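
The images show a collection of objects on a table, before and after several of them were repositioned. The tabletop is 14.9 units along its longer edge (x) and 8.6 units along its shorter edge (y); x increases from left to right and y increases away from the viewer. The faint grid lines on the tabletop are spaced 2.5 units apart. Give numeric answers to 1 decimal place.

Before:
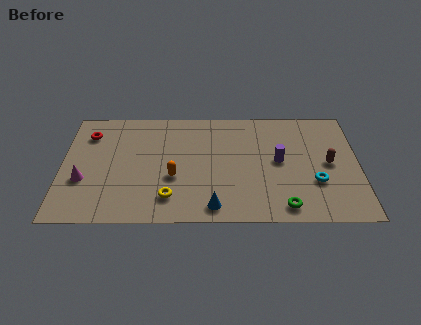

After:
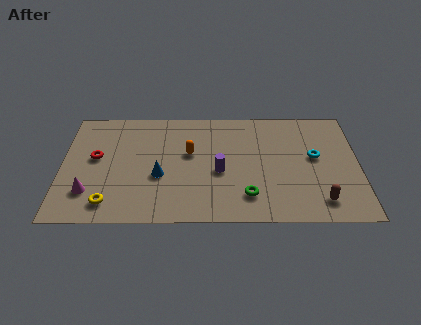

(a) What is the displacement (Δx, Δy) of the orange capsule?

(0.8, 1.8)

The orange capsule was at about (5.6, 3.3) and moved to about (6.4, 5.1).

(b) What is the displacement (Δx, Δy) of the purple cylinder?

(-3.0, -0.8)

The purple cylinder started near (10.9, 4.5) and ended near (7.9, 3.7).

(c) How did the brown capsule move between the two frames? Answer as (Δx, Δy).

(-0.5, -2.8)

From the two frames, the brown capsule sits at roughly (13.4, 4.3) before and (12.9, 1.5) after.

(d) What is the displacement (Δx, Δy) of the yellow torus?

(-3.0, -0.4)

The yellow torus was at about (5.4, 1.8) and moved to about (2.4, 1.4).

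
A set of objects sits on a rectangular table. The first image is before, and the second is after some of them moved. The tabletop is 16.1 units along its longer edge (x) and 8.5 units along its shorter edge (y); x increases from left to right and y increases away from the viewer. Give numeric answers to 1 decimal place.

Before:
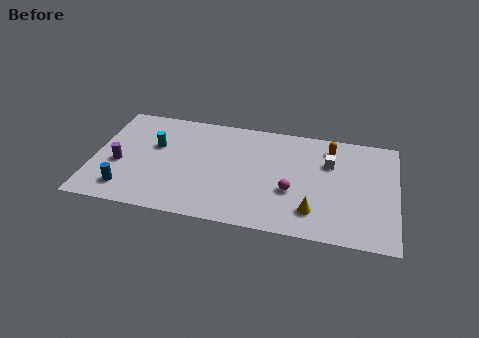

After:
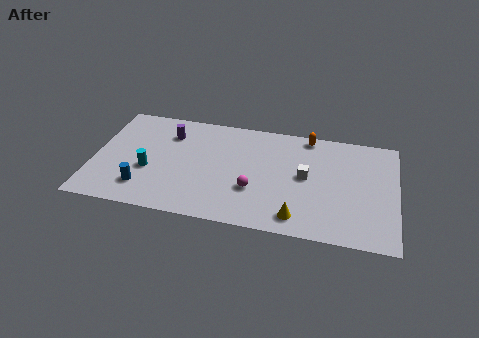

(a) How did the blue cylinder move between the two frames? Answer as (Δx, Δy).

(0.9, 0.3)

From the two frames, the blue cylinder sits at roughly (1.9, 1.6) before and (2.8, 1.9) after.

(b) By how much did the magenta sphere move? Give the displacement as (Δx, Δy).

(-2.0, -0.3)

From the two frames, the magenta sphere sits at roughly (10.6, 3.2) before and (8.6, 2.9) after.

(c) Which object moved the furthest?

the purple cylinder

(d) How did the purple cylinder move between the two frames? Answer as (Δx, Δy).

(2.5, 2.9)

The purple cylinder was at about (1.4, 3.5) and moved to about (3.9, 6.4).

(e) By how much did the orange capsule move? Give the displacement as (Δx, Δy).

(-1.2, 0.7)

The orange capsule started near (12.5, 7.0) and ended near (11.3, 7.7).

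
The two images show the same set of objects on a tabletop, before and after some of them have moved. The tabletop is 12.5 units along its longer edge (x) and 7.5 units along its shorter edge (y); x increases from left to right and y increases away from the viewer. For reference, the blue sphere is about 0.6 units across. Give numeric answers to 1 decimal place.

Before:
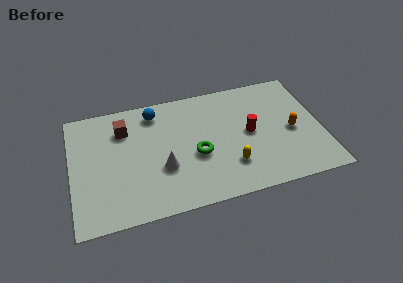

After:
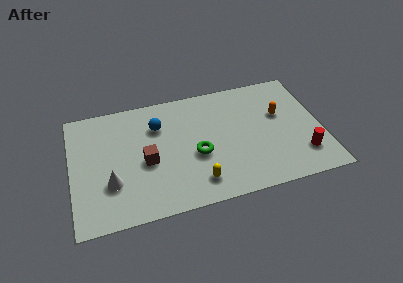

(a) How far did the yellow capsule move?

1.8

The yellow capsule moved from about (7.8, 2.0) to (6.1, 1.4), a distance of √(1.7² + 0.6²) ≈ 1.8.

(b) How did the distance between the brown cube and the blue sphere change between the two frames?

+0.5

Before: roughly 1.7 units apart; after: 2.2. That's 0.5 units further apart.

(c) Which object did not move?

the green torus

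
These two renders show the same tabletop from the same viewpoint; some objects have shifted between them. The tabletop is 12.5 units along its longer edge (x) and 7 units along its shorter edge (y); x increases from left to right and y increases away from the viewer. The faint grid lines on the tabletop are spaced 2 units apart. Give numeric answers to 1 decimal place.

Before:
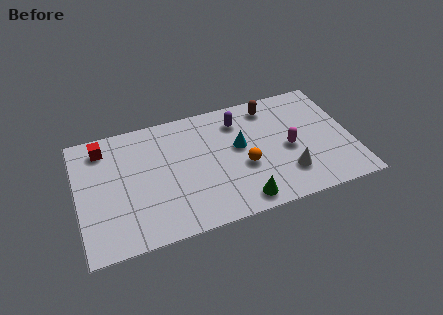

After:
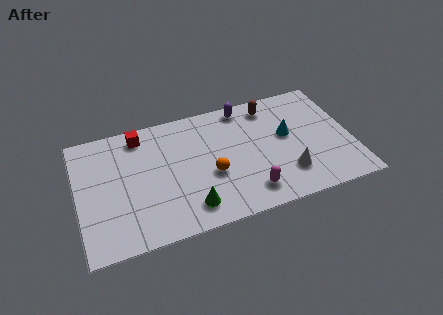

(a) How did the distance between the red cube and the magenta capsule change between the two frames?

-2.1

The distance was about 8.7 in the first image and 6.6 in the second, so they moved 2.1 units closer together.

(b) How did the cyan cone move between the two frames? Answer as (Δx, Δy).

(2.2, 0.0)

The cyan cone was at about (7.4, 4.0) and moved to about (9.6, 4.0).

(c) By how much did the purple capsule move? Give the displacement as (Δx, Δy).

(0.3, 0.7)

The purple capsule started near (7.5, 5.5) and ended near (7.8, 6.2).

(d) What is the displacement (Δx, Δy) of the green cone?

(-2.3, 0.4)

From the two frames, the green cone sits at roughly (7.2, 0.9) before and (4.9, 1.3) after.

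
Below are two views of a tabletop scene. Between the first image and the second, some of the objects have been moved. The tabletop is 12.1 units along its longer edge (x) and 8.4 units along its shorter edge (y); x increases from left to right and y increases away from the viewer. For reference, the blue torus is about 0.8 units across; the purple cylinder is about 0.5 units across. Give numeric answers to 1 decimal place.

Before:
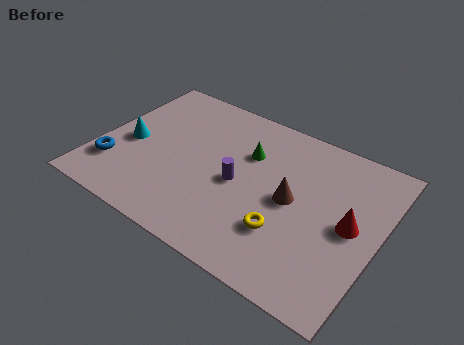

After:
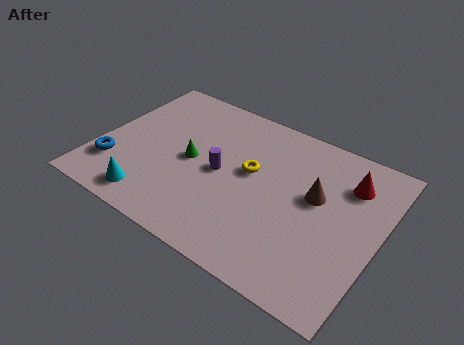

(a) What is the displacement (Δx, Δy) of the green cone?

(-2.2, -1.6)

From the two frames, the green cone sits at roughly (6.2, 5.7) before and (4.0, 4.1) after.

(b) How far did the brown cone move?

1.1

From (8.4, 4.2) to (9.3, 4.9), the brown cone covered √(0.9² + 0.7²) ≈ 1.1 units.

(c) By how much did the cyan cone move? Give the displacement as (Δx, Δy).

(1.5, -2.6)

The cyan cone was at about (1.3, 3.8) and moved to about (2.8, 1.2).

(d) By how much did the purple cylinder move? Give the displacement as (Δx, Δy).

(-0.8, 0.2)

From the two frames, the purple cylinder sits at roughly (6.1, 3.9) before and (5.3, 4.1) after.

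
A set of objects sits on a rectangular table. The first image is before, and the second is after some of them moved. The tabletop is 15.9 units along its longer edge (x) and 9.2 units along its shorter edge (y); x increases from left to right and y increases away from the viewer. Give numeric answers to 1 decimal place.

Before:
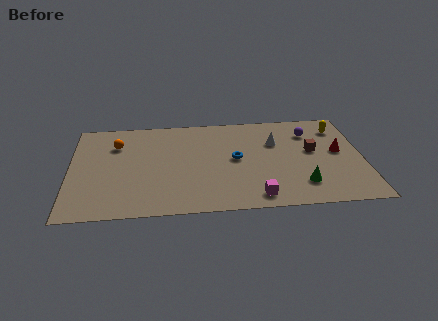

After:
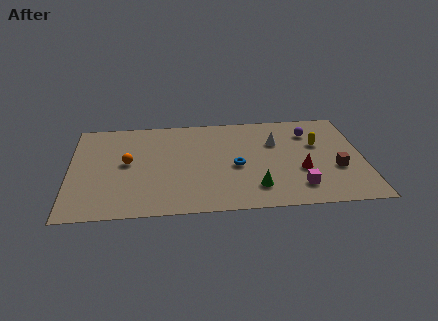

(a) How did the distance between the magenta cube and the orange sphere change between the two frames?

+0.4

Before: roughly 9.3 units apart; after: 9.7. That's 0.4 units further apart.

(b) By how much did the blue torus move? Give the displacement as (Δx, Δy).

(0.0, -0.7)

From the two frames, the blue torus sits at roughly (9.0, 4.8) before and (9.0, 4.1) after.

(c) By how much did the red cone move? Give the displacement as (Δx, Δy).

(-2.1, -1.6)

The red cone was at about (14.6, 5.0) and moved to about (12.5, 3.4).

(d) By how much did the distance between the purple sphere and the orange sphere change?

-0.4

The distance was about 10.6 in the first image and 10.2 in the second, so they moved 0.4 units closer together.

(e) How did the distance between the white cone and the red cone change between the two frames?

-0.5

Before: roughly 3.6 units apart; after: 3.1. That's 0.5 units closer together.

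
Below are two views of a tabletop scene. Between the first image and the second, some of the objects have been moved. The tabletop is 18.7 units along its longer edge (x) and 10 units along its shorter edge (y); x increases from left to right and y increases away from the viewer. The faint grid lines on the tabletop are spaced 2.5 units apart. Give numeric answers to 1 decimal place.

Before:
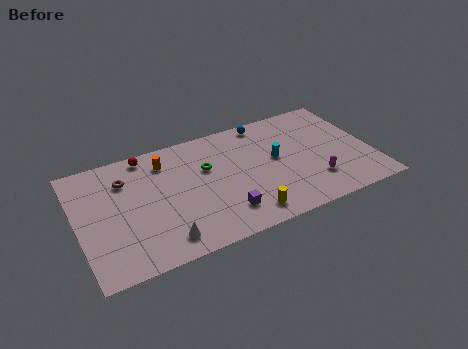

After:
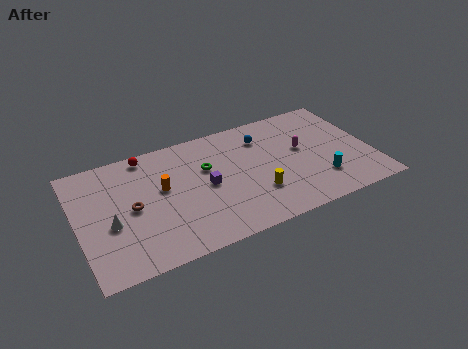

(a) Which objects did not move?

the red sphere and the green torus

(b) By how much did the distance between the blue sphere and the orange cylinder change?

+0.3

Before: roughly 6.7 units apart; after: 7.0. That's 0.3 units further apart.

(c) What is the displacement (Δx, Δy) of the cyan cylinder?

(2.5, -2.9)

The cyan cylinder started near (12.7, 5.5) and ended near (15.2, 2.6).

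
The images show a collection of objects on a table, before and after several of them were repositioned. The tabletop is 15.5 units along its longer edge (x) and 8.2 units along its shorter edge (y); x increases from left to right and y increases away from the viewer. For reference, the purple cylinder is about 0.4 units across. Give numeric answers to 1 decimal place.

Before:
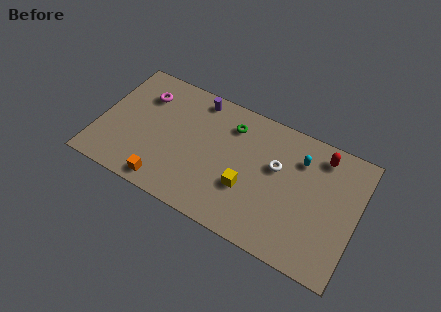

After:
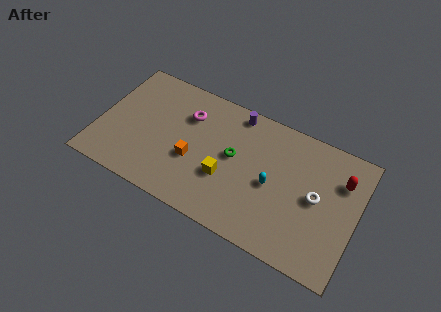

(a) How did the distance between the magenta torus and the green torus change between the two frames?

-2.0

They were about 5.3 units apart before and 3.3 after — 2.0 units closer together.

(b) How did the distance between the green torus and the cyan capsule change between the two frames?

-1.7

They were about 4.2 units apart before and 2.5 after — 1.7 units closer together.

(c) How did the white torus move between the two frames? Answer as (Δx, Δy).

(2.5, -0.8)

From the two frames, the white torus sits at roughly (10.6, 5.0) before and (13.1, 4.2) after.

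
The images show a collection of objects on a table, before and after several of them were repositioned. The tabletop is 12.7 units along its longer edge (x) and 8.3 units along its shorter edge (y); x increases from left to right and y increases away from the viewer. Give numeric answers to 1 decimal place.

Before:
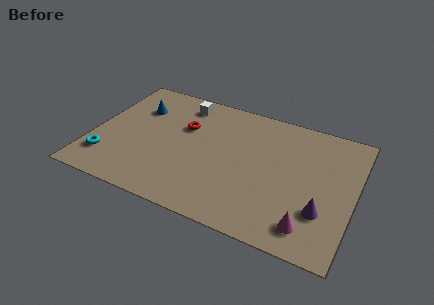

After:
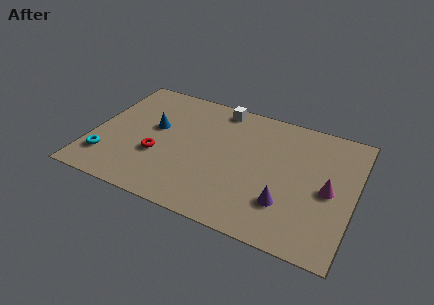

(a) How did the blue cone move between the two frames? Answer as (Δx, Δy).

(1.0, -1.1)

From the two frames, the blue cone sits at roughly (1.9, 5.9) before and (2.9, 4.8) after.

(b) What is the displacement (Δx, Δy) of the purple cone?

(-1.7, -0.2)

The purple cone was at about (11.3, 2.5) and moved to about (9.6, 2.3).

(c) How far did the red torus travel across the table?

2.6

The red torus was near (4.3, 5.4) before and (3.3, 3.0) after, so it travelled √(1.0² + 2.4²) ≈ 2.6 units.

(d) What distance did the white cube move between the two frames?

1.8

The white cube was near (4.0, 7.0) before and (5.8, 7.4) after, so it travelled √(1.8² + 0.4²) ≈ 1.8 units.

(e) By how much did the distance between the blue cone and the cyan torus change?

-0.6

Before: roughly 4.1 units apart; after: 3.5. That's 0.6 units closer together.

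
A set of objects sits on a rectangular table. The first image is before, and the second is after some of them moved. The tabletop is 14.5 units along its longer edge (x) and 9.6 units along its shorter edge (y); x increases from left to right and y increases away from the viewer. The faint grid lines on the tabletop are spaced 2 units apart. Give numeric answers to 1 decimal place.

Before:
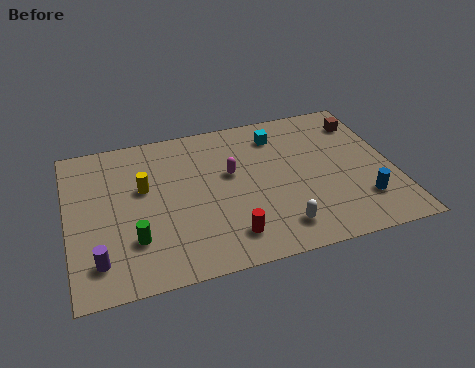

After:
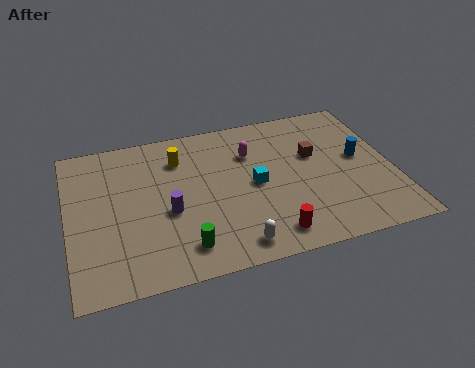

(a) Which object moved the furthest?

the purple cylinder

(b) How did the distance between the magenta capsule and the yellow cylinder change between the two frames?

-0.7

The distance was about 3.9 in the first image and 3.2 in the second, so they moved 0.7 units closer together.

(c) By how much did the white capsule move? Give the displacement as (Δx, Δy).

(-2.0, -0.5)

The white capsule was at about (9.1, 1.7) and moved to about (7.1, 1.2).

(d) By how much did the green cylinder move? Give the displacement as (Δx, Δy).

(2.1, -1.0)

The green cylinder started near (2.8, 2.7) and ended near (4.9, 1.7).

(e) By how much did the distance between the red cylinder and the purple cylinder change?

-0.7

The distance was about 5.7 in the first image and 5.0 in the second, so they moved 0.7 units closer together.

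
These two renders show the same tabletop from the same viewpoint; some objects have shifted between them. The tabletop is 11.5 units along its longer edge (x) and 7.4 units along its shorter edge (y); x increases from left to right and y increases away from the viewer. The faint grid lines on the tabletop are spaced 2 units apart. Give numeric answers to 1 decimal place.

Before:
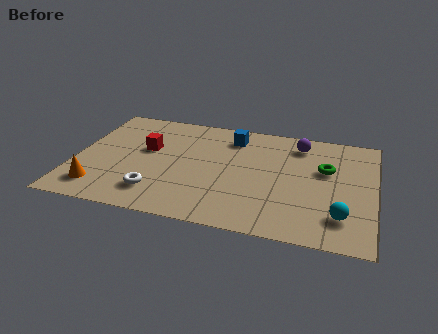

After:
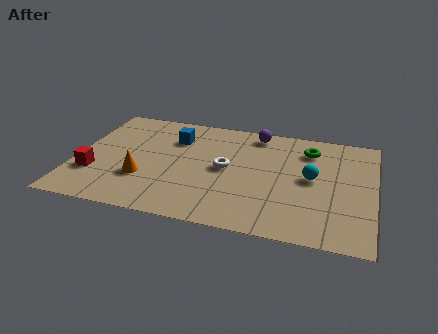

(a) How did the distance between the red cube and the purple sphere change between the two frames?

+1.3

The distance was about 6.0 in the first image and 7.3 in the second, so they moved 1.3 units further apart.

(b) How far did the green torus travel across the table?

1.4

The green torus was near (9.6, 4.6) before and (8.9, 5.8) after, so it travelled √(0.7² + 1.2²) ≈ 1.4 units.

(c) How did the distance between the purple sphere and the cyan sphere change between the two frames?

-1.3

They were about 4.8 units apart before and 3.5 after — 1.3 units closer together.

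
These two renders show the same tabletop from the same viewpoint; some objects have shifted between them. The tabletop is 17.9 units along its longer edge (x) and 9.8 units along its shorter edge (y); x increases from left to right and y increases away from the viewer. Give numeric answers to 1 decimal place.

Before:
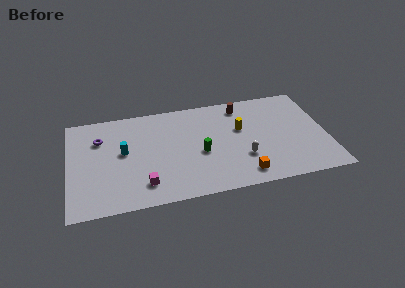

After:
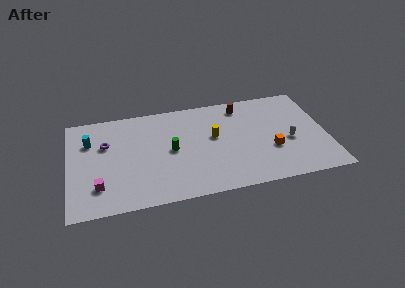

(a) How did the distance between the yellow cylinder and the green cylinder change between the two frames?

-0.3

They were about 3.4 units apart before and 3.1 after — 0.3 units closer together.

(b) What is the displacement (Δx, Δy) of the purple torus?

(0.4, -0.6)

From the two frames, the purple torus sits at roughly (2.2, 7.0) before and (2.6, 6.4) after.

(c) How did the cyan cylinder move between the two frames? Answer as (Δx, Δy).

(-2.3, 1.5)

From the two frames, the cyan cylinder sits at roughly (3.8, 5.4) before and (1.5, 6.9) after.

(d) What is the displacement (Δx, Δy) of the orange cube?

(2.1, 2.0)

From the two frames, the orange cube sits at roughly (11.9, 1.5) before and (14.0, 3.5) after.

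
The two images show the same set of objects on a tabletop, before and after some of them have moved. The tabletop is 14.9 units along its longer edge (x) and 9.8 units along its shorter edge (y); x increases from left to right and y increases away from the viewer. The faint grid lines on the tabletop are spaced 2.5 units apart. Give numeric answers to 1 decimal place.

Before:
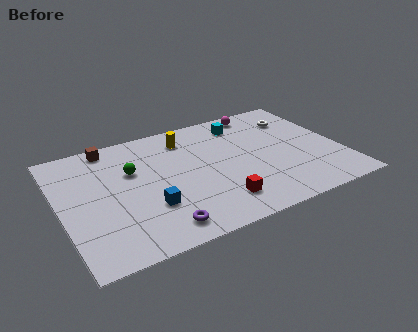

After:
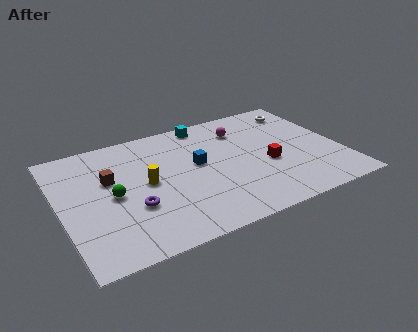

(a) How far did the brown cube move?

2.7

From (3.0, 8.8) to (2.7, 6.1), the brown cube covered √(0.3² + 2.7²) ≈ 2.7 units.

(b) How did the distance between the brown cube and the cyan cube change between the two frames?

-1.0

Before: roughly 7.1 units apart; after: 6.1. That's 1.0 units closer together.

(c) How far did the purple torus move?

2.3

From (4.7, 1.4) to (3.6, 3.4), the purple torus covered √(1.1² + 2.0²) ≈ 2.3 units.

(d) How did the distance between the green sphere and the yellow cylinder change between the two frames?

-1.7

They were about 3.5 units apart before and 1.8 after — 1.7 units closer together.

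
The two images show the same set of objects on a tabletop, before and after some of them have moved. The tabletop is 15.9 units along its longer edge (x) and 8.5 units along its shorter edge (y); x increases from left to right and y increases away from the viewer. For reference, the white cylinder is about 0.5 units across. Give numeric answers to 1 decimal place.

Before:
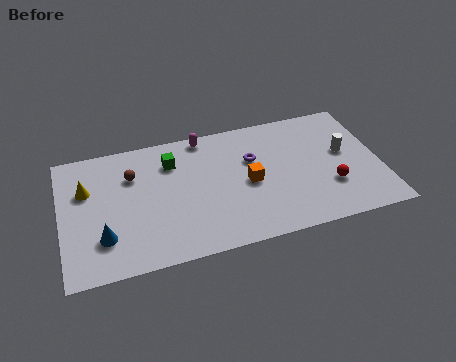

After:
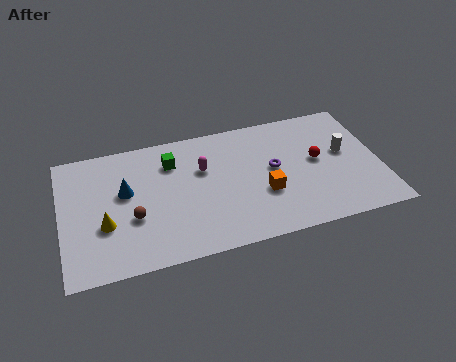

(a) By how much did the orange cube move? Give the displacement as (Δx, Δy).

(0.7, -0.9)

The orange cube started near (9.3, 4.0) and ended near (10.0, 3.1).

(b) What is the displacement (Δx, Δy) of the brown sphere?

(-0.1, -2.8)

The brown sphere started near (3.6, 6.0) and ended near (3.5, 3.2).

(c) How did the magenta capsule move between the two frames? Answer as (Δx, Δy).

(-0.2, -2.2)

The magenta capsule started near (7.3, 7.7) and ended near (7.1, 5.5).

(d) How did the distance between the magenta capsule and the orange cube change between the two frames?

-0.4

They were about 4.2 units apart before and 3.8 after — 0.4 units closer together.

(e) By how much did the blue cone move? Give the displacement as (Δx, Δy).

(1.2, 2.7)

The blue cone started near (2.0, 2.3) and ended near (3.2, 5.0).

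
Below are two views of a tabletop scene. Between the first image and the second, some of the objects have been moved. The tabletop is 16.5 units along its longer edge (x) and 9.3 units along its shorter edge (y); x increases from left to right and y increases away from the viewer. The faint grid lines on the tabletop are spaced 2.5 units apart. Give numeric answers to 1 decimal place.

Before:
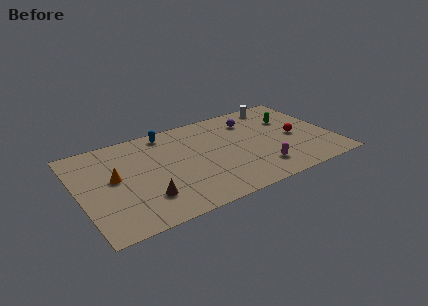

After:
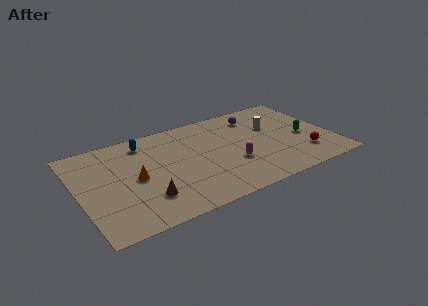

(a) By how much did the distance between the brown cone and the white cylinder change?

-1.6

The distance was about 11.2 in the first image and 9.6 in the second, so they moved 1.6 units closer together.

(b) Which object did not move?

the brown cone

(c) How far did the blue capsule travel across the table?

1.6

The blue capsule was near (6.1, 8.2) before and (4.6, 7.8) after, so it travelled √(1.5² + 0.4²) ≈ 1.6 units.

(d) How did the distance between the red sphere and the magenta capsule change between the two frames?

+1.2

Before: roughly 3.5 units apart; after: 4.7. That's 1.2 units further apart.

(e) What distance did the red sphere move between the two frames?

2.0

From (14.1, 4.3) to (14.4, 2.3), the red sphere covered √(0.3² + 2.0²) ≈ 2.0 units.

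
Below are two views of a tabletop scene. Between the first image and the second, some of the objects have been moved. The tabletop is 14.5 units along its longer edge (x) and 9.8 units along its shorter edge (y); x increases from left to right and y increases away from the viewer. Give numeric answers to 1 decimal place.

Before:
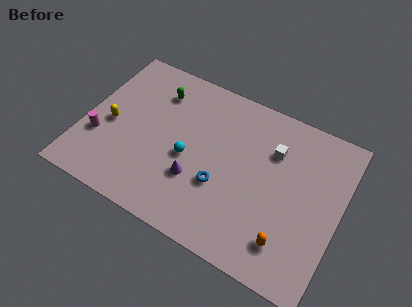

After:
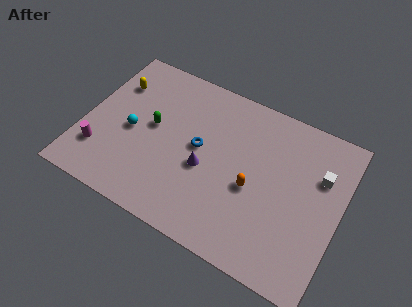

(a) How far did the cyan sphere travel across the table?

3.3

The cyan sphere was near (6.0, 4.3) before and (2.7, 4.5) after, so it travelled √(3.3² + 0.2²) ≈ 3.3 units.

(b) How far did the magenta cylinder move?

0.8

The magenta cylinder moved from about (1.0, 3.3) to (1.2, 2.5), a distance of √(0.2² + 0.8²) ≈ 0.8.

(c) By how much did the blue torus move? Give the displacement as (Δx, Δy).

(-1.5, 1.7)

From the two frames, the blue torus sits at roughly (8.0, 3.5) before and (6.5, 5.2) after.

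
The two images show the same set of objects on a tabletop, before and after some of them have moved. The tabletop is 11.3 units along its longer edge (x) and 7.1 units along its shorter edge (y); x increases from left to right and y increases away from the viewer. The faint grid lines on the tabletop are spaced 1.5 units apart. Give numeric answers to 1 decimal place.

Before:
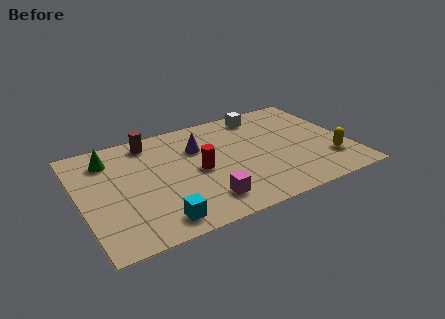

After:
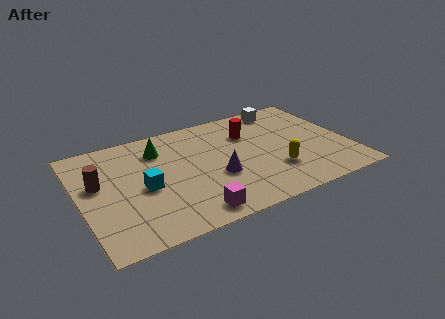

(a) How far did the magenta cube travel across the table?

0.8

The magenta cube was near (4.9, 1.4) before and (4.3, 0.9) after, so it travelled √(0.6² + 0.5²) ≈ 0.8 units.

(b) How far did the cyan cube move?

2.2

From (2.9, 1.0) to (2.6, 3.2), the cyan cube covered √(0.3² + 2.2²) ≈ 2.2 units.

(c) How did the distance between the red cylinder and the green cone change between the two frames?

-0.3

Before: roughly 4.1 units apart; after: 3.8. That's 0.3 units closer together.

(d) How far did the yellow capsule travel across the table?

2.3

From (10.3, 1.9) to (8.0, 2.1), the yellow capsule covered √(2.3² + 0.2²) ≈ 2.3 units.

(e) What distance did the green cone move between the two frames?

2.1

The green cone moved from about (1.4, 5.6) to (3.5, 5.4), a distance of √(2.1² + 0.2²) ≈ 2.1.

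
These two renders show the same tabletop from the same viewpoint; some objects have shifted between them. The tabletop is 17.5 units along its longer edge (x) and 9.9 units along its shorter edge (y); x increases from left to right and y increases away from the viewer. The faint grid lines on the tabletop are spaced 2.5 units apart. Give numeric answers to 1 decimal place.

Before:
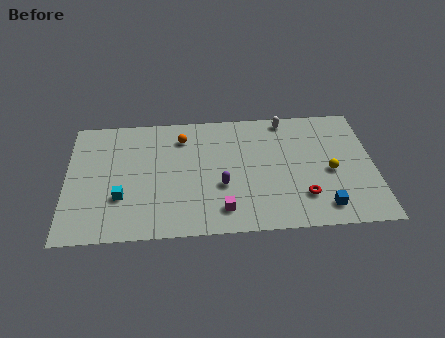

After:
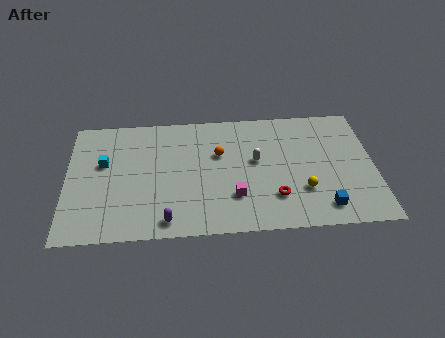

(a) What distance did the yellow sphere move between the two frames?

2.1

The yellow sphere moved from about (15.0, 4.4) to (13.4, 3.0), a distance of √(1.6² + 1.4²) ≈ 2.1.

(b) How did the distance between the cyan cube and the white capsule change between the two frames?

-2.4

They were about 11.1 units apart before and 8.7 after — 2.4 units closer together.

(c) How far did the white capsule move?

3.8

The white capsule was near (12.6, 8.9) before and (10.8, 5.6) after, so it travelled √(1.8² + 3.3²) ≈ 3.8 units.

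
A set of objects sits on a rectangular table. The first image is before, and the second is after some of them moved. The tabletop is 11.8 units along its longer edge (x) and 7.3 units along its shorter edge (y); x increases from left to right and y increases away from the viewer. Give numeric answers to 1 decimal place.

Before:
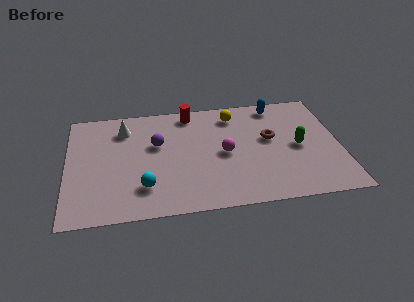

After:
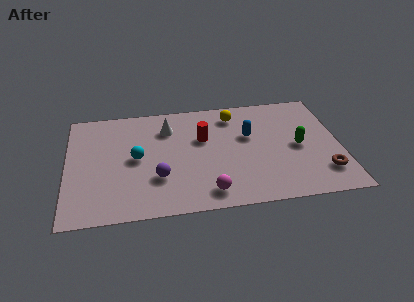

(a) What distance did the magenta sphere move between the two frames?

2.5

From (6.8, 3.5) to (6.0, 1.1), the magenta sphere covered √(0.8² + 2.4²) ≈ 2.5 units.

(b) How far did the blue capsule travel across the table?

2.3

From (9.2, 6.4) to (7.9, 4.5), the blue capsule covered √(1.3² + 1.9²) ≈ 2.3 units.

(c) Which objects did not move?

the yellow sphere and the green capsule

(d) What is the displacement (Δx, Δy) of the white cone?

(1.9, -0.2)

The white cone started near (2.5, 5.7) and ended near (4.4, 5.5).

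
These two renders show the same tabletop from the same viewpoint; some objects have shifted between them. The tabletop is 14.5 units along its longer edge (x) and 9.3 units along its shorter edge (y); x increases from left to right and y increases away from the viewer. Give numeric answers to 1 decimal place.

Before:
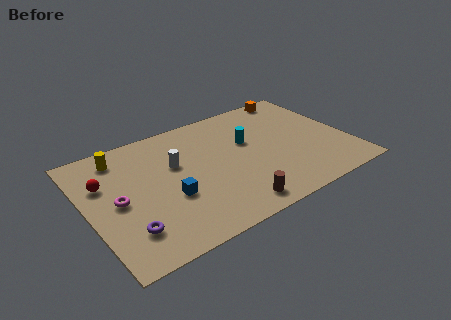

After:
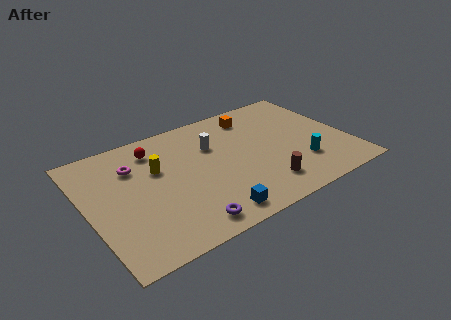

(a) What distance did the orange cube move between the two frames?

2.8

The orange cube was near (12.5, 8.5) before and (9.8, 7.7) after, so it travelled √(2.7² + 0.8²) ≈ 2.8 units.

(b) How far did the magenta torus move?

2.5

The magenta torus moved from about (1.6, 4.5) to (2.8, 6.7), a distance of √(1.2² + 2.2²) ≈ 2.5.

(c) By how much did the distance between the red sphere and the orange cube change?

-5.9

Before: roughly 11.6 units apart; after: 5.7. That's 5.9 units closer together.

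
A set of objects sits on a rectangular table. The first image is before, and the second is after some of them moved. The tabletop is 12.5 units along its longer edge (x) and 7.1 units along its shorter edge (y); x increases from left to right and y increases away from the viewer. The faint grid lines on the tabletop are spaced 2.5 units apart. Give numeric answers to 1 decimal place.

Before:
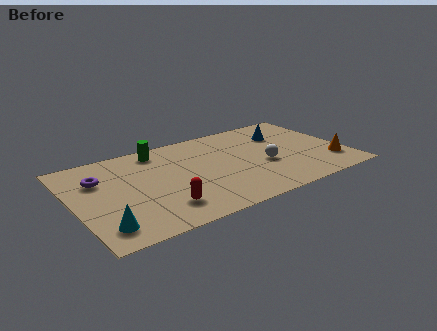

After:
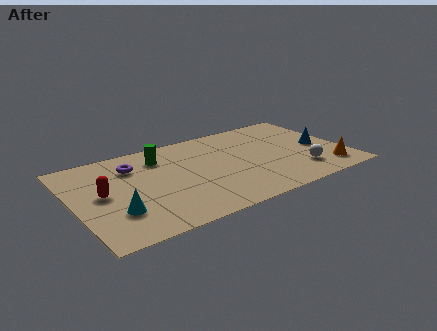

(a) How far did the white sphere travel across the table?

1.9

From (8.7, 2.9) to (10.2, 1.7), the white sphere covered √(1.5² + 1.2²) ≈ 1.9 units.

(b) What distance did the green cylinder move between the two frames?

0.6

From (4.2, 6.1) to (4.2, 5.5), the green cylinder covered √(0.0² + 0.6²) ≈ 0.6 units.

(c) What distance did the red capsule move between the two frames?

3.2

The red capsule moved from about (3.7, 1.6) to (1.3, 3.7), a distance of √(2.4² + 2.1²) ≈ 3.2.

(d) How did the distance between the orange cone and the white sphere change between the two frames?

-1.9

They were about 3.2 units apart before and 1.3 after — 1.9 units closer together.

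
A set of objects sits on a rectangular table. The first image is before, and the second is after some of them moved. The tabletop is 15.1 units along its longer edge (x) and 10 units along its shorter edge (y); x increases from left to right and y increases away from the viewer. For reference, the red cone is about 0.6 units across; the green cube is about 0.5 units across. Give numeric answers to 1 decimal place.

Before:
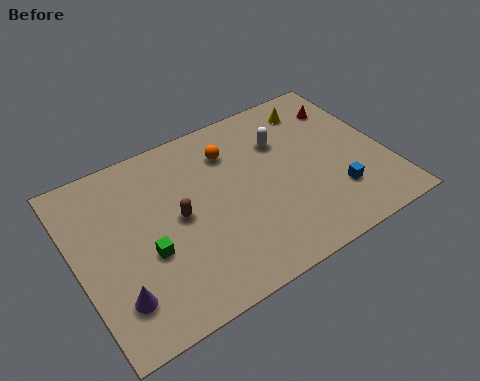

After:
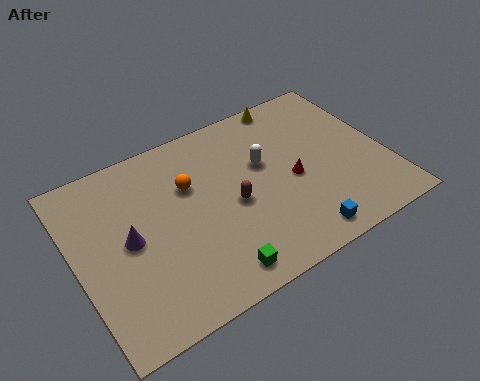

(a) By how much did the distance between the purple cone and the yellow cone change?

-2.7

They were about 12.4 units apart before and 9.7 after — 2.7 units closer together.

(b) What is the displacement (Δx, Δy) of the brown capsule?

(2.6, -0.6)

The brown capsule was at about (4.9, 5.1) and moved to about (7.5, 4.5).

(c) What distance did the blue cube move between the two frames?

2.6

The blue cube moved from about (12.3, 2.7) to (10.2, 1.2), a distance of √(2.1² + 1.5²) ≈ 2.6.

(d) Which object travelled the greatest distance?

the red cone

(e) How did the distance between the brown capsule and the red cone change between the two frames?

-6.2

Before: roughly 9.2 units apart; after: 3.0. That's 6.2 units closer together.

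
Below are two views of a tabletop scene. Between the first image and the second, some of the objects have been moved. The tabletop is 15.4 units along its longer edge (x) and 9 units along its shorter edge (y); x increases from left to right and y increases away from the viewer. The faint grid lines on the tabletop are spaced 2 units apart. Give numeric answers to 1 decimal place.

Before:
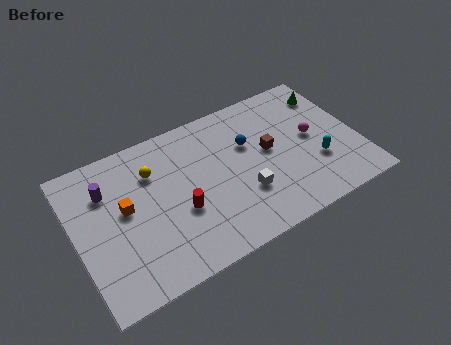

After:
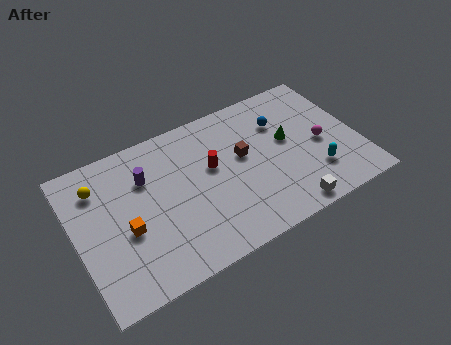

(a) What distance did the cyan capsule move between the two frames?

0.6

The cyan capsule moved from about (13.0, 3.0) to (12.8, 2.4), a distance of √(0.2² + 0.6²) ≈ 0.6.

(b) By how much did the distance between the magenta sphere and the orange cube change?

+0.5

The distance was about 10.3 in the first image and 10.8 in the second, so they moved 0.5 units further apart.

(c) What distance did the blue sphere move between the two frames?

2.0

The blue sphere moved from about (9.6, 5.8) to (11.5, 6.4), a distance of √(1.9² + 0.6²) ≈ 2.0.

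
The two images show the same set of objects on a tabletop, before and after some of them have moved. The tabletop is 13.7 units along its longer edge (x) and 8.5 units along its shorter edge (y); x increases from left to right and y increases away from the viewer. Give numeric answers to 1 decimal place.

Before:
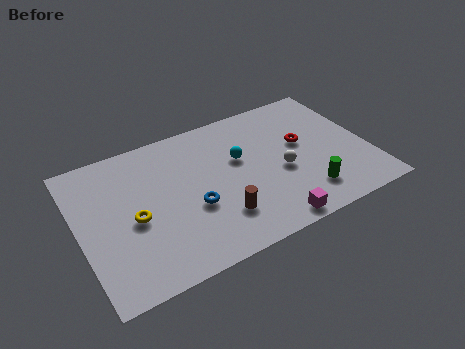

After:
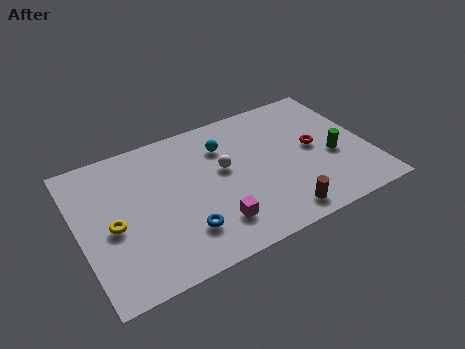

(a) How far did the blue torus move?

1.3

The blue torus was near (5.2, 3.3) before and (4.6, 2.1) after, so it travelled √(0.6² + 1.2²) ≈ 1.3 units.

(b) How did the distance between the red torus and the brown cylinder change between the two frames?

-1.2

Before: roughly 5.2 units apart; after: 4.0. That's 1.2 units closer together.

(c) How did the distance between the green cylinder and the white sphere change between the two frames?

+3.3

The distance was about 2.0 in the first image and 5.3 in the second, so they moved 3.3 units further apart.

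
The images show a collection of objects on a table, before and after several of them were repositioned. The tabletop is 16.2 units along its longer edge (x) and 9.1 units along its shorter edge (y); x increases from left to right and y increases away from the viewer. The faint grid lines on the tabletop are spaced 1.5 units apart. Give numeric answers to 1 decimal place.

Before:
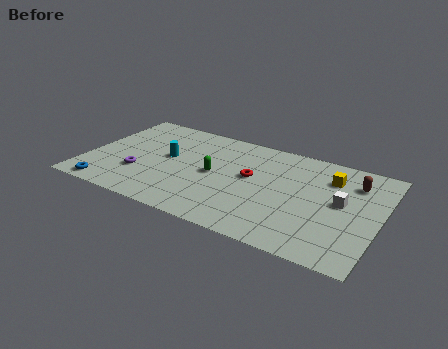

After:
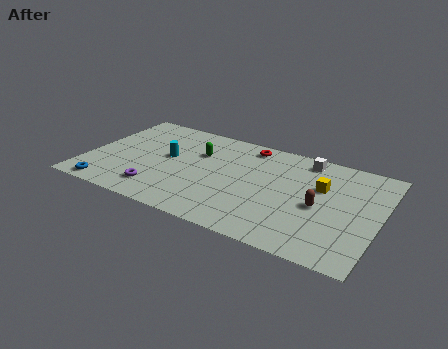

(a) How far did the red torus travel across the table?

2.8

The red torus was near (9.1, 5.1) before and (8.6, 7.9) after, so it travelled √(0.5² + 2.8²) ≈ 2.8 units.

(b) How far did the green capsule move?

1.9

The green capsule moved from about (7.1, 4.5) to (6.0, 6.1), a distance of √(1.1² + 1.6²) ≈ 1.9.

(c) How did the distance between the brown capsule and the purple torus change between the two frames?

-3.2

They were about 12.2 units apart before and 9.0 after — 3.2 units closer together.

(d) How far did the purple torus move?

1.6

The purple torus was near (3.1, 2.9) before and (4.3, 1.8) after, so it travelled √(1.2² + 1.1²) ≈ 1.6 units.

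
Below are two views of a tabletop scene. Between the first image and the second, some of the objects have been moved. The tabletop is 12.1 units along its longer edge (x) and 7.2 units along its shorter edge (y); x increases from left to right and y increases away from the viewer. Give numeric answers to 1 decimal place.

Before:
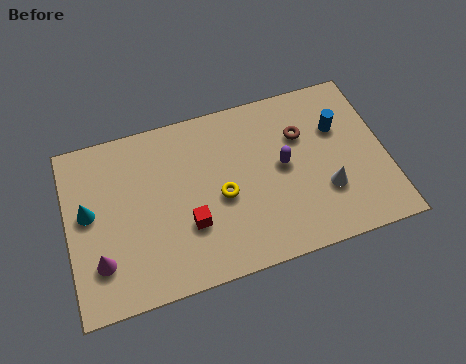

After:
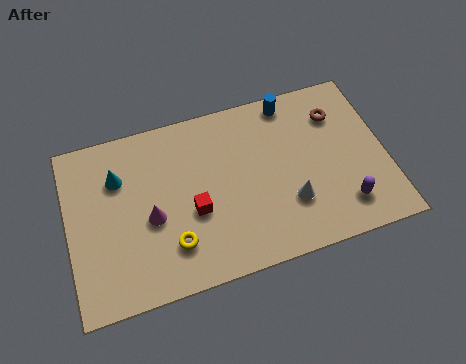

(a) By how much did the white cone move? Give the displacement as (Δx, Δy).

(-1.4, -0.1)

The white cone started near (9.7, 2.3) and ended near (8.3, 2.2).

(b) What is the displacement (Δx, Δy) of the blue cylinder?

(-1.7, 1.6)

From the two frames, the blue cylinder sits at roughly (10.4, 4.8) before and (8.7, 6.4) after.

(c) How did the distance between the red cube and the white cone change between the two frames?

-1.5

They were about 5.2 units apart before and 3.7 after — 1.5 units closer together.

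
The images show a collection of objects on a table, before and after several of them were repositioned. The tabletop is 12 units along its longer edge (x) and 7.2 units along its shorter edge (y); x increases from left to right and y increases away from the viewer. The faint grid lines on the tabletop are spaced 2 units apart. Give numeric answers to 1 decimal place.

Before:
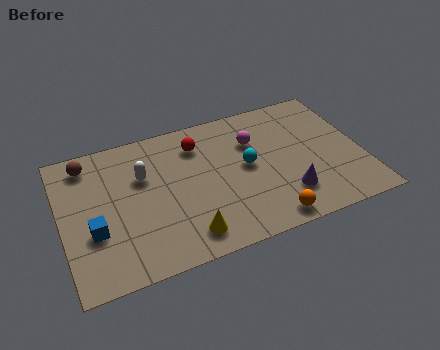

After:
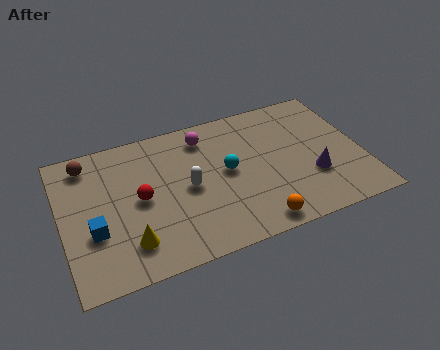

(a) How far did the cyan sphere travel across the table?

0.8

The cyan sphere was near (7.4, 3.8) before and (6.6, 3.8) after, so it travelled √(0.8² + 0.0²) ≈ 0.8 units.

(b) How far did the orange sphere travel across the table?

0.5

The orange sphere moved from about (7.9, 0.8) to (7.4, 0.8), a distance of √(0.5² + 0.0²) ≈ 0.5.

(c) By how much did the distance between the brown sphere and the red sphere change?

-1.3

They were about 4.4 units apart before and 3.1 after — 1.3 units closer together.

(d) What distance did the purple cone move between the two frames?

1.3

The purple cone was near (8.8, 1.8) before and (9.9, 2.4) after, so it travelled √(1.1² + 0.6²) ≈ 1.3 units.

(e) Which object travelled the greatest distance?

the red sphere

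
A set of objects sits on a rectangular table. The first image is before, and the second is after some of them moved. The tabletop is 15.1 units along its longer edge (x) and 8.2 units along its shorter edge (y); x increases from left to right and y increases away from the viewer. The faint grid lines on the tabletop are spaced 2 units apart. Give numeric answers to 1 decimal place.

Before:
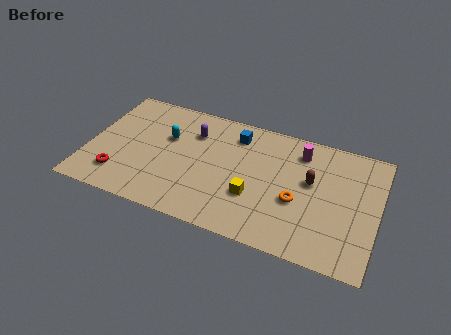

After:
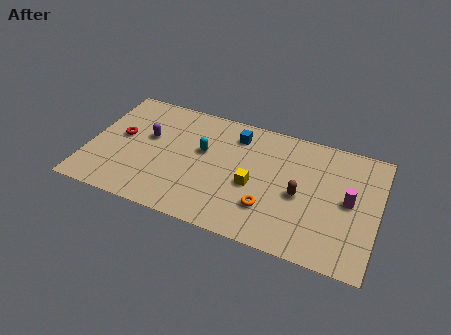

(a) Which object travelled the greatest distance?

the magenta cylinder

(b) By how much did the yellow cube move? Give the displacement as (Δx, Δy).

(-0.1, 0.7)

The yellow cube started near (8.8, 2.8) and ended near (8.7, 3.5).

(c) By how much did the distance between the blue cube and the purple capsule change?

+2.5

They were about 2.3 units apart before and 4.8 after — 2.5 units further apart.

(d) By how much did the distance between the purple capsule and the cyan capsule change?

+1.4

They were about 1.5 units apart before and 2.9 after — 1.4 units further apart.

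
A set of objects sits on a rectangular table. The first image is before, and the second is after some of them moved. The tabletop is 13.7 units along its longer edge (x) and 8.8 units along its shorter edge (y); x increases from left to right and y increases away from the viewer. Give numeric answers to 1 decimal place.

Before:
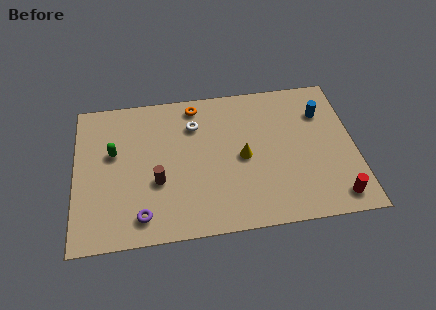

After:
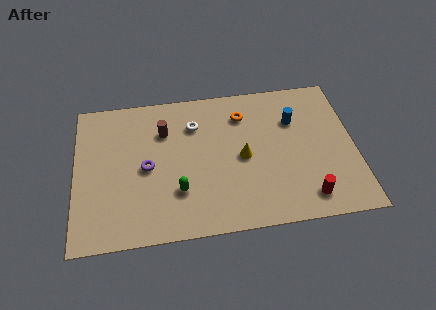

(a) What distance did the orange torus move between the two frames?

2.5

The orange torus was near (6.0, 7.7) before and (8.3, 6.8) after, so it travelled √(2.3² + 0.9²) ≈ 2.5 units.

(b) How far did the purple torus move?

2.8

The purple torus moved from about (3.2, 1.4) to (3.5, 4.2), a distance of √(0.3² + 2.8²) ≈ 2.8.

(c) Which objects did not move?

the yellow cone and the white torus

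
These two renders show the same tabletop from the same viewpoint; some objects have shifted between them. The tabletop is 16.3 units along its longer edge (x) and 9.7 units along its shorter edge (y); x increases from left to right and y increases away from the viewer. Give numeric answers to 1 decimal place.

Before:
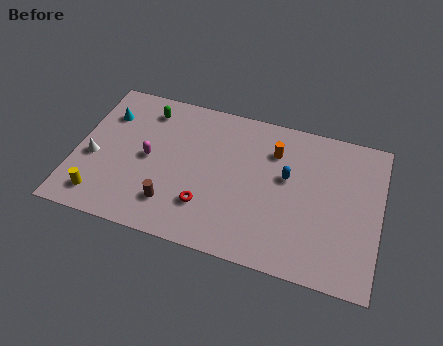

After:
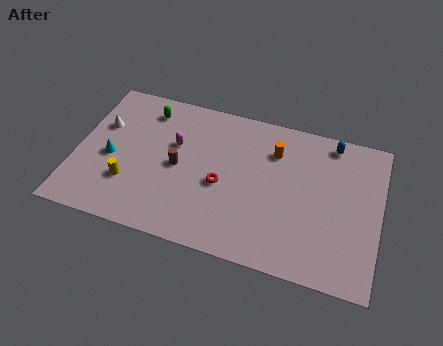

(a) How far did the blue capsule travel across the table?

3.6

The blue capsule moved from about (11.3, 5.7) to (13.5, 8.6), a distance of √(2.2² + 2.9²) ≈ 3.6.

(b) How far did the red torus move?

1.7

The red torus was near (7.2, 2.6) before and (7.9, 4.2) after, so it travelled √(0.7² + 1.6²) ≈ 1.7 units.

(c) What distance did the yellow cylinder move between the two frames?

1.9

From (1.6, 1.6) to (3.0, 2.9), the yellow cylinder covered √(1.4² + 1.3²) ≈ 1.9 units.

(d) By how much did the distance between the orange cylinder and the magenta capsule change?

-1.6

Before: roughly 7.0 units apart; after: 5.4. That's 1.6 units closer together.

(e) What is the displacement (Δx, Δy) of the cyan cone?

(0.5, -2.8)

From the two frames, the cyan cone sits at roughly (1.4, 7.1) before and (1.9, 4.3) after.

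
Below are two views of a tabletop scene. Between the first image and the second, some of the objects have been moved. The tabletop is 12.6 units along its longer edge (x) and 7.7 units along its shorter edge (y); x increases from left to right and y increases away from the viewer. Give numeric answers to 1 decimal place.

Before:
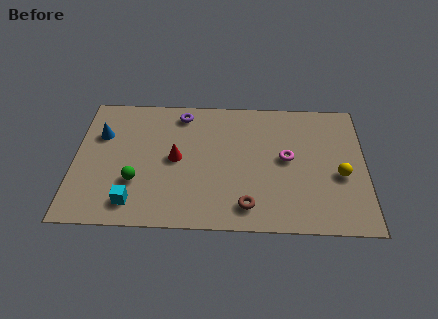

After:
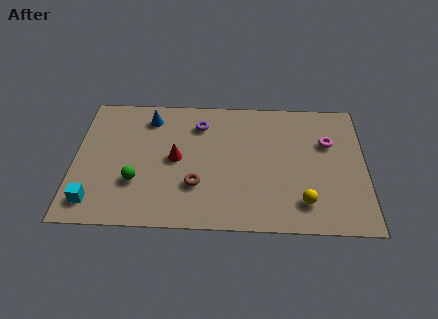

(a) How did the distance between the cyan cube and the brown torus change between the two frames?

-0.4

Before: roughly 4.9 units apart; after: 4.5. That's 0.4 units closer together.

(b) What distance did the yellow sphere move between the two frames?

2.3

The yellow sphere moved from about (11.5, 3.2) to (9.9, 1.6), a distance of √(1.6² + 1.6²) ≈ 2.3.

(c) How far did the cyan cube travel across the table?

1.7

The cyan cube moved from about (2.6, 1.3) to (0.9, 1.3), a distance of √(1.7² + 0.0²) ≈ 1.7.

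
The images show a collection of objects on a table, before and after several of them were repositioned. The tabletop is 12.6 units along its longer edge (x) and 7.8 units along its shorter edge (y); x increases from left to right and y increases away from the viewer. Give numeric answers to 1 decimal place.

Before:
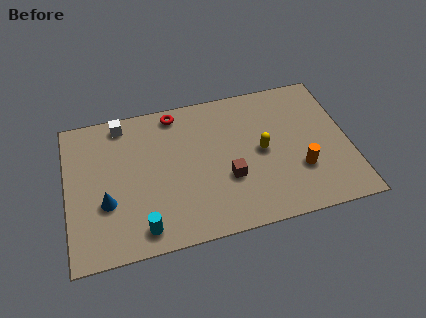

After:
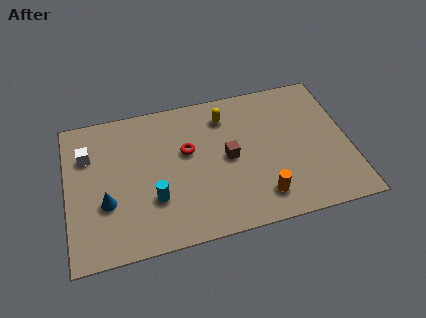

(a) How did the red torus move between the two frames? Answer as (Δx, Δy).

(0.4, -2.2)

The red torus started near (5.0, 6.9) and ended near (5.4, 4.7).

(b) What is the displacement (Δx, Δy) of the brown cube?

(0.1, 1.1)

The brown cube was at about (7.1, 2.8) and moved to about (7.2, 3.9).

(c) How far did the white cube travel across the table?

2.1

The white cube was near (2.6, 6.9) before and (1.0, 5.5) after, so it travelled √(1.6² + 1.4²) ≈ 2.1 units.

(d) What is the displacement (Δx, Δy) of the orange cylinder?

(-1.8, -1.0)

The orange cylinder was at about (10.3, 2.5) and moved to about (8.5, 1.5).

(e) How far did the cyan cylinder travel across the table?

1.5

The cyan cylinder moved from about (3.2, 1.1) to (3.8, 2.5), a distance of √(0.6² + 1.4²) ≈ 1.5.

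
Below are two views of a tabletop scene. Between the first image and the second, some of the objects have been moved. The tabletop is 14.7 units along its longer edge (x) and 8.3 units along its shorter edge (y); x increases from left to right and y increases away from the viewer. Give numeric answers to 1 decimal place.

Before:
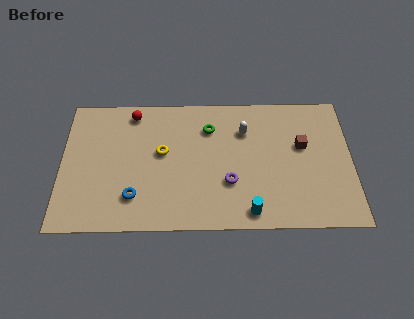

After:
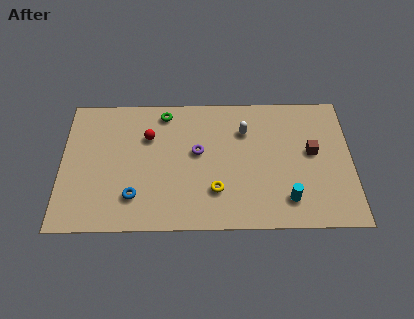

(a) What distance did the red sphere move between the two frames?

1.7

The red sphere was near (3.6, 7.2) before and (4.4, 5.7) after, so it travelled √(0.8² + 1.5²) ≈ 1.7 units.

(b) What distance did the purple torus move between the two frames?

2.5

From (8.5, 2.8) to (6.9, 4.7), the purple torus covered √(1.6² + 1.9²) ≈ 2.5 units.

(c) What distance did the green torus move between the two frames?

2.5

The green torus moved from about (7.5, 6.2) to (5.2, 7.2), a distance of √(2.3² + 1.0²) ≈ 2.5.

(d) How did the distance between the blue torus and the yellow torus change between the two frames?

+1.1

Before: roughly 3.0 units apart; after: 4.1. That's 1.1 units further apart.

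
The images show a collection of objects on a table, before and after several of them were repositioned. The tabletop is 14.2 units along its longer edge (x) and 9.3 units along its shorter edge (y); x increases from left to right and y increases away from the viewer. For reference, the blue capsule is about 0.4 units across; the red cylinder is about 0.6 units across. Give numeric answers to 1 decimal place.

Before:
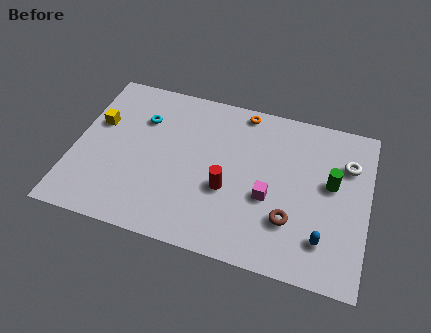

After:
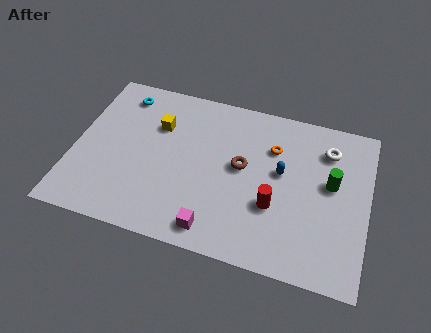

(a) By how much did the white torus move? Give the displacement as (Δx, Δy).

(-1.0, 0.6)

The white torus started near (13.1, 6.6) and ended near (12.1, 7.2).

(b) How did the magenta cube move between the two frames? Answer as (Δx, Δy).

(-2.4, -2.5)

The magenta cube started near (9.5, 3.7) and ended near (7.1, 1.2).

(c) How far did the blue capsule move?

3.9

The blue capsule was near (12.2, 2.1) before and (10.0, 5.3) after, so it travelled √(2.2² + 3.2²) ≈ 3.9 units.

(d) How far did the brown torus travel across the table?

3.5

The brown torus was near (10.6, 2.7) before and (8.1, 5.1) after, so it travelled √(2.5² + 2.4²) ≈ 3.5 units.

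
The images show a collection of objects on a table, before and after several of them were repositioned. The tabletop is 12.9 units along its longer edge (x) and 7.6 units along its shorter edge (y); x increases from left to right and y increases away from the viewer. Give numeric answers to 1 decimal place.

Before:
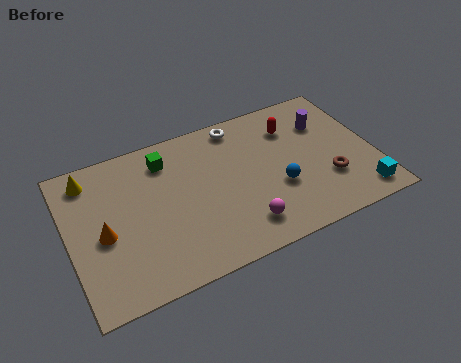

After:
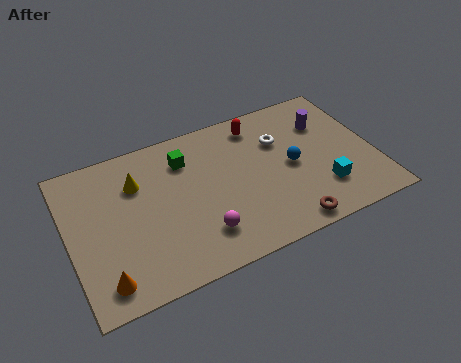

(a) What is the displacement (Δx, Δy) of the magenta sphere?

(-1.7, 0.3)

The magenta sphere was at about (7.0, 1.5) and moved to about (5.3, 1.8).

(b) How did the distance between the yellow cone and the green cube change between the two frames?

-1.1

They were about 3.2 units apart before and 2.1 after — 1.1 units closer together.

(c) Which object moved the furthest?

the brown torus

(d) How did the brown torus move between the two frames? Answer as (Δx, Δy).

(-2.0, -1.6)

The brown torus started near (10.8, 2.4) and ended near (8.8, 0.8).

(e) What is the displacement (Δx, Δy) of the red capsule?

(-1.4, 0.7)

From the two frames, the red capsule sits at roughly (9.7, 5.7) before and (8.3, 6.4) after.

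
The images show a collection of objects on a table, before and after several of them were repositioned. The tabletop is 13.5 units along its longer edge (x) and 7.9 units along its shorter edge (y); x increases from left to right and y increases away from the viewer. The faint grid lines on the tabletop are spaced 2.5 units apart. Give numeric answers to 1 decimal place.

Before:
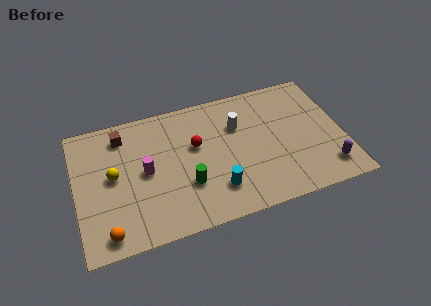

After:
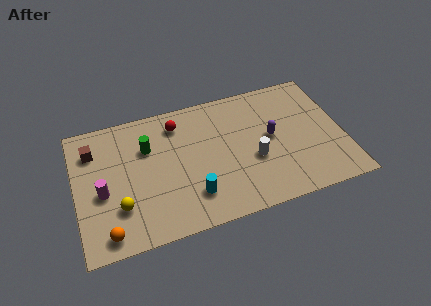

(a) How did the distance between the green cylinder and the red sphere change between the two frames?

-0.4

They were about 2.3 units apart before and 1.9 after — 0.4 units closer together.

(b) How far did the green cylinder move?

3.3

The green cylinder was near (5.5, 2.6) before and (3.7, 5.4) after, so it travelled √(1.8² + 2.8²) ≈ 3.3 units.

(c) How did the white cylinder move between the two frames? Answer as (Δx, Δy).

(0.6, -2.3)

The white cylinder was at about (8.3, 5.4) and moved to about (8.9, 3.1).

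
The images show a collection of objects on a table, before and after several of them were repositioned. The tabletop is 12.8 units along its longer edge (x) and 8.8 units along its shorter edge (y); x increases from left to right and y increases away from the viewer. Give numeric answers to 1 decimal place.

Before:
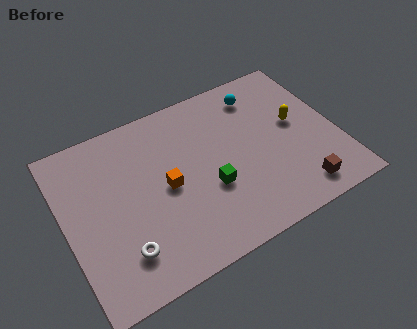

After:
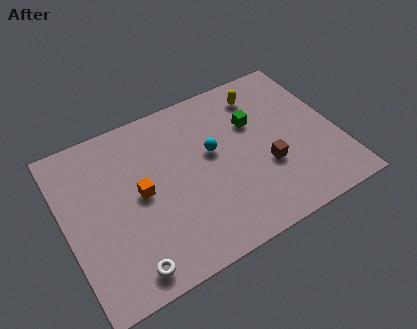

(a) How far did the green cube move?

3.5

The green cube was near (6.6, 3.3) before and (9.1, 5.8) after, so it travelled √(2.5² + 2.5²) ≈ 3.5 units.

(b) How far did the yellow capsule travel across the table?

2.6

The yellow capsule moved from about (11.0, 4.9) to (9.7, 7.2), a distance of √(1.3² + 2.3²) ≈ 2.6.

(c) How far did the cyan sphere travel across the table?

3.3

From (9.6, 7.2) to (7.0, 5.1), the cyan sphere covered √(2.6² + 2.1²) ≈ 3.3 units.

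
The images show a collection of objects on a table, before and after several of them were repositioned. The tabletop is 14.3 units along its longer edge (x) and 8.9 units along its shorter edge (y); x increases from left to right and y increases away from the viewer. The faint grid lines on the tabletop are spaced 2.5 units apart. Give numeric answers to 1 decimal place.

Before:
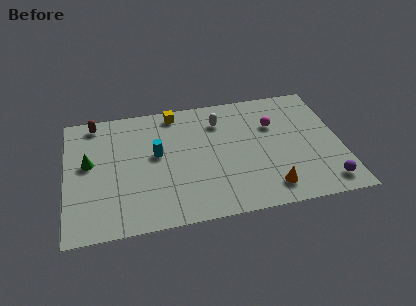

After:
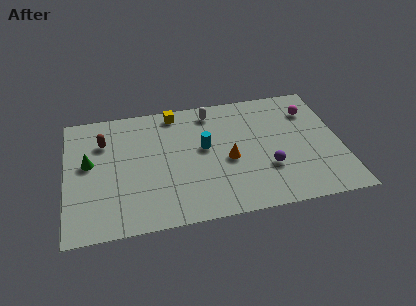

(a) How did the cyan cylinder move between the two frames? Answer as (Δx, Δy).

(2.5, 0.0)

The cyan cylinder was at about (4.7, 5.0) and moved to about (7.2, 5.0).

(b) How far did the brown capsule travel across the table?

1.6

The brown capsule was near (1.6, 7.9) before and (2.0, 6.4) after, so it travelled √(0.4² + 1.5²) ≈ 1.6 units.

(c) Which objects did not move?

the yellow cube and the green cone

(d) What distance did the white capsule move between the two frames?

0.9

The white capsule was near (8.1, 6.8) before and (7.7, 7.6) after, so it travelled √(0.4² + 0.8²) ≈ 0.9 units.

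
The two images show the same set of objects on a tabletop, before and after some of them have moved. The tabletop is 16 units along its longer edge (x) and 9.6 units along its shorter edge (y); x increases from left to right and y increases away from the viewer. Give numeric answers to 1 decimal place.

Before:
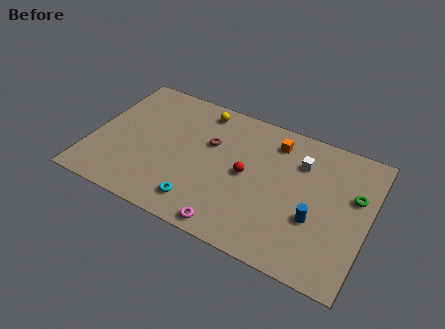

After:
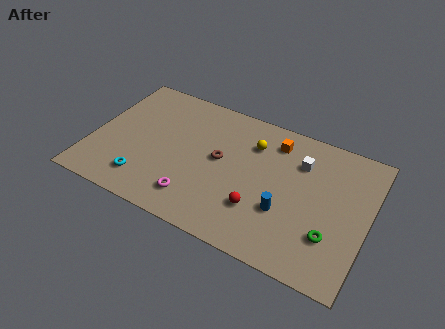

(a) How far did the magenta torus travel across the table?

2.4

The magenta torus was near (8.6, 0.9) before and (6.4, 1.9) after, so it travelled √(2.2² + 1.0²) ≈ 2.4 units.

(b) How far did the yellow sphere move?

3.4

The yellow sphere moved from about (5.9, 8.3) to (9.1, 7.1), a distance of √(3.2² + 1.2²) ≈ 3.4.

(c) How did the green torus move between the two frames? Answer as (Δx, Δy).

(-1.0, -3.2)

The green torus started near (15.1, 6.0) and ended near (14.1, 2.8).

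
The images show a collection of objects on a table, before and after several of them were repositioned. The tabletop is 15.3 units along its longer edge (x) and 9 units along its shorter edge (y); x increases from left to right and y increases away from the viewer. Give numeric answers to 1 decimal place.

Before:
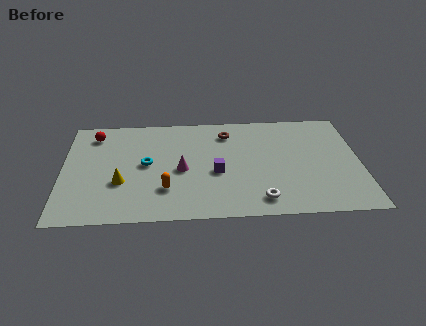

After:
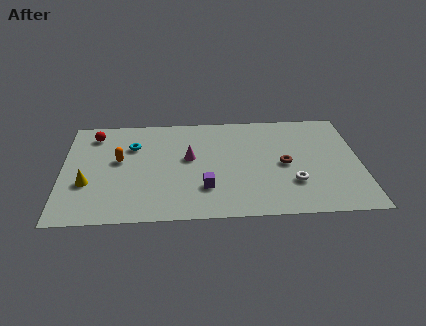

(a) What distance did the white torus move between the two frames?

2.1

From (10.1, 1.4) to (11.8, 2.7), the white torus covered √(1.7² + 1.3²) ≈ 2.1 units.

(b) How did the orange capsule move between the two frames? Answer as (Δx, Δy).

(-2.4, 2.6)

The orange capsule started near (5.3, 2.5) and ended near (2.9, 5.1).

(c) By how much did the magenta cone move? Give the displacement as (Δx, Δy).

(0.4, 1.0)

The magenta cone started near (6.1, 4.1) and ended near (6.5, 5.1).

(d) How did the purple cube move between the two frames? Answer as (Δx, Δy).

(-0.6, -1.3)

The purple cube started near (7.9, 3.8) and ended near (7.3, 2.5).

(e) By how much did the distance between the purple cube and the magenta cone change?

+0.9

The distance was about 1.8 in the first image and 2.7 in the second, so they moved 0.9 units further apart.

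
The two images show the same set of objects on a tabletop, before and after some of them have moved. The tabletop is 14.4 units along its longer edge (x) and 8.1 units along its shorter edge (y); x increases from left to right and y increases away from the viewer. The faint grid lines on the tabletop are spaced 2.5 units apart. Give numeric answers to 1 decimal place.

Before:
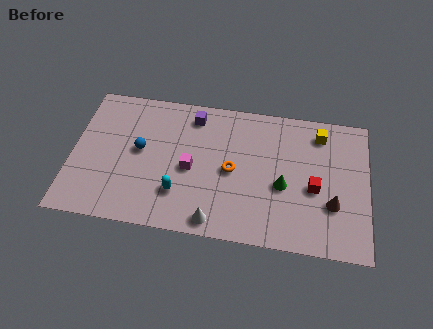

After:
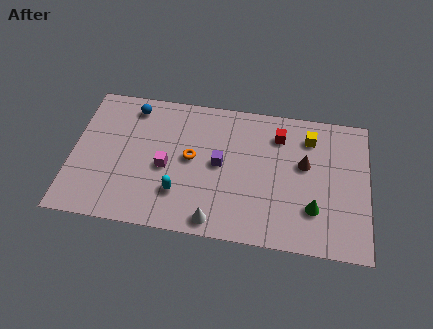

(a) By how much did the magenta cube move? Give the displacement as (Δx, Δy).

(-1.2, -0.1)

From the two frames, the magenta cube sits at roughly (5.8, 3.7) before and (4.6, 3.6) after.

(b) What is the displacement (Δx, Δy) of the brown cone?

(-1.4, 2.1)

The brown cone was at about (12.7, 2.7) and moved to about (11.3, 4.8).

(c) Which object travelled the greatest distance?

the red cube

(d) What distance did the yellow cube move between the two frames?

0.6

The yellow cube was near (12.0, 6.7) before and (11.5, 6.4) after, so it travelled √(0.5² + 0.3²) ≈ 0.6 units.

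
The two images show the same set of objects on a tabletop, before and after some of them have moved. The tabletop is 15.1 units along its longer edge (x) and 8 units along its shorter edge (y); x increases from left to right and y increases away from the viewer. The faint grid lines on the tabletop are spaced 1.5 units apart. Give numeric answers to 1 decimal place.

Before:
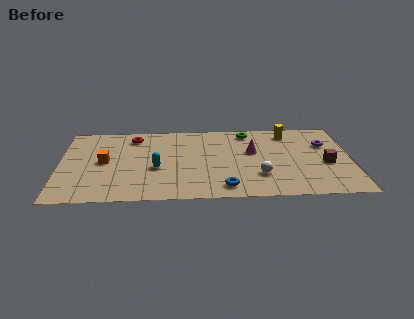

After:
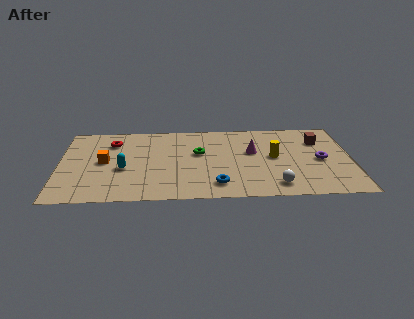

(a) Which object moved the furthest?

the green torus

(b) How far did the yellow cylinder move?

2.6

From (11.9, 6.7) to (11.1, 4.2), the yellow cylinder covered √(0.8² + 2.5²) ≈ 2.6 units.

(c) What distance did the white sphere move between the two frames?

1.3

From (10.3, 2.3) to (11.1, 1.3), the white sphere covered √(0.8² + 1.0²) ≈ 1.3 units.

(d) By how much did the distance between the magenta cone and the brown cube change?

-0.4

Before: roughly 4.0 units apart; after: 3.6. That's 0.4 units closer together.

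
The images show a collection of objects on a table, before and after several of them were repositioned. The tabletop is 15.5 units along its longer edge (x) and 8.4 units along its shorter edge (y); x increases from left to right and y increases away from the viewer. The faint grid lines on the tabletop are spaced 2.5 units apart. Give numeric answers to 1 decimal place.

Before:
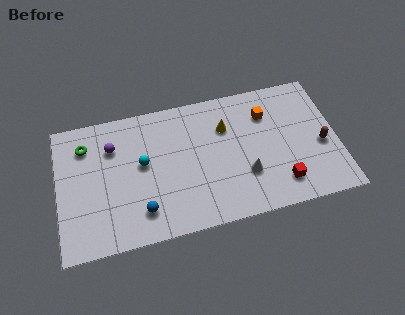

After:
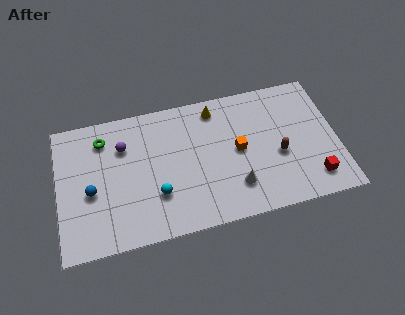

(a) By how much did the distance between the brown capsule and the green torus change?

-3.2

The distance was about 13.3 in the first image and 10.1 in the second, so they moved 3.2 units closer together.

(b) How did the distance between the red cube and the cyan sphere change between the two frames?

+0.6

Before: roughly 8.1 units apart; after: 8.7. That's 0.6 units further apart.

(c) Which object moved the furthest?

the blue sphere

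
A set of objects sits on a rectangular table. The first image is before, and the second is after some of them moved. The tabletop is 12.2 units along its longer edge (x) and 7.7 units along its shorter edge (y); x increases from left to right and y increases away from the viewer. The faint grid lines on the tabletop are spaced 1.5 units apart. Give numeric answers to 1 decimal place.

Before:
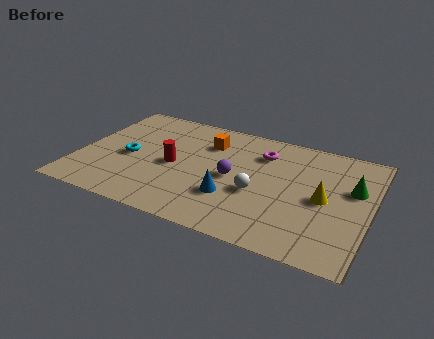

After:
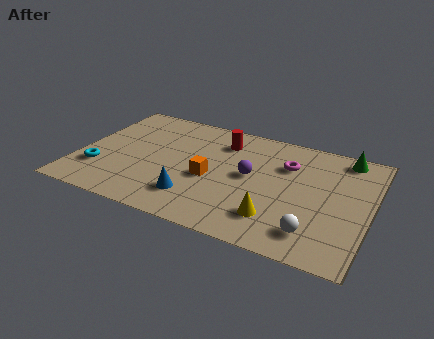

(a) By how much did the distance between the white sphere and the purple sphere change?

+2.6

They were about 1.3 units apart before and 3.9 after — 2.6 units further apart.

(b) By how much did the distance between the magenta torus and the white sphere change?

+1.5

Before: roughly 2.7 units apart; after: 4.2. That's 1.5 units further apart.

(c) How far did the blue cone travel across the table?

1.6

The blue cone moved from about (6.6, 2.4) to (5.1, 1.8), a distance of √(1.5² + 0.6²) ≈ 1.6.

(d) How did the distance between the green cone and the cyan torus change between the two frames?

+1.5

Before: roughly 9.4 units apart; after: 10.9. That's 1.5 units further apart.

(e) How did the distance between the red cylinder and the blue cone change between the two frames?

+1.4

Before: roughly 2.9 units apart; after: 4.3. That's 1.4 units further apart.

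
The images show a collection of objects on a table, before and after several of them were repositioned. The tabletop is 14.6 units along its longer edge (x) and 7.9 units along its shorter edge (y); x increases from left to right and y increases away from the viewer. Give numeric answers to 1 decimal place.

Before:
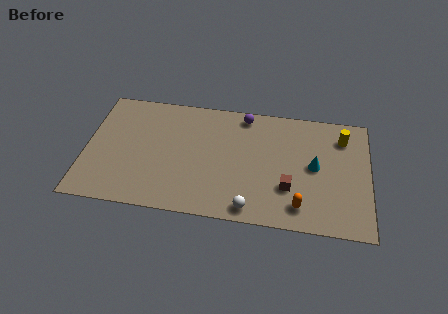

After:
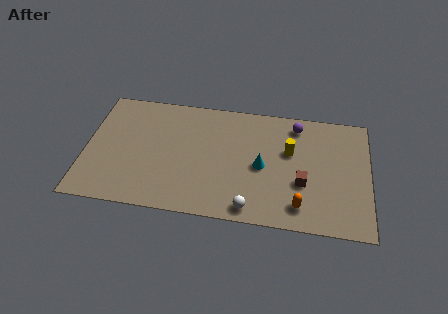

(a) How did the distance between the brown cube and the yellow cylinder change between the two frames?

-2.5

They were about 4.6 units apart before and 2.1 after — 2.5 units closer together.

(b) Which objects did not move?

the white sphere and the orange capsule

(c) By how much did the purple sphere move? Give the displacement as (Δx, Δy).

(2.7, -0.3)

The purple sphere started near (8.1, 7.0) and ended near (10.8, 6.7).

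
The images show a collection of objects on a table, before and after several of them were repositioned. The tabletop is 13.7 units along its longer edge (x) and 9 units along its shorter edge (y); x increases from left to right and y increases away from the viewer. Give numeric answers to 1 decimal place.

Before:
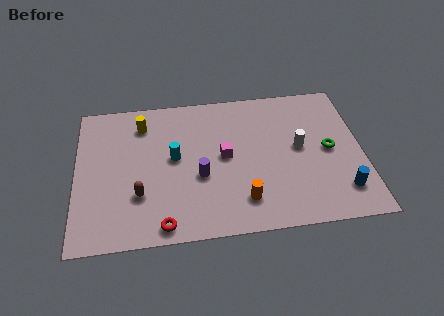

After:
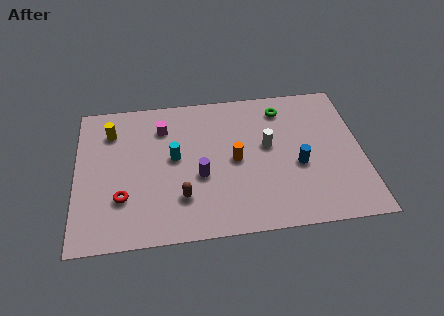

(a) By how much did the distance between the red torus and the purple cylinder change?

+0.6

Before: roughly 3.2 units apart; after: 3.8. That's 0.6 units further apart.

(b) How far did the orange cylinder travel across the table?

2.5

From (7.9, 1.9) to (7.6, 4.4), the orange cylinder covered √(0.3² + 2.5²) ≈ 2.5 units.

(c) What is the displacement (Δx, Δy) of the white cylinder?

(-1.5, 0.3)

The white cylinder started near (10.7, 4.8) and ended near (9.2, 5.1).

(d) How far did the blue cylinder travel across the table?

2.7

The blue cylinder moved from about (12.6, 1.9) to (10.6, 3.7), a distance of √(2.0² + 1.8²) ≈ 2.7.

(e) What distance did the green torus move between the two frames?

3.6

The green torus was near (12.1, 4.5) before and (10.0, 7.4) after, so it travelled √(2.1² + 2.9²) ≈ 3.6 units.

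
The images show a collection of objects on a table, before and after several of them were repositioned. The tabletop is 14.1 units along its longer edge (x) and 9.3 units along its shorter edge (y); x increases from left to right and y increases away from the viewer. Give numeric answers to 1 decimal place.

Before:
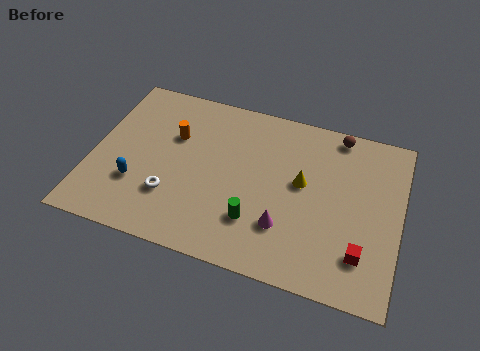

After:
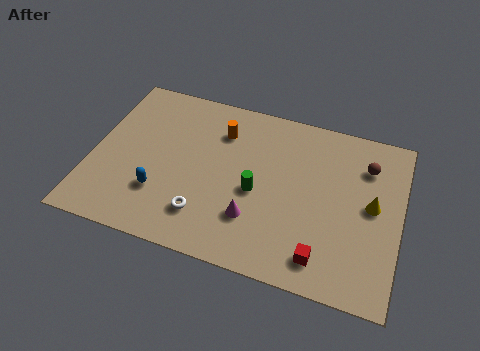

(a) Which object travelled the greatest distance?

the yellow cone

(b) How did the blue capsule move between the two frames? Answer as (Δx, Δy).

(1.1, -0.2)

The blue capsule started near (2.2, 2.9) and ended near (3.3, 2.7).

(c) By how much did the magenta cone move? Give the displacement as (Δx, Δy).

(-1.4, 0.0)

The magenta cone started near (9.0, 2.6) and ended near (7.6, 2.6).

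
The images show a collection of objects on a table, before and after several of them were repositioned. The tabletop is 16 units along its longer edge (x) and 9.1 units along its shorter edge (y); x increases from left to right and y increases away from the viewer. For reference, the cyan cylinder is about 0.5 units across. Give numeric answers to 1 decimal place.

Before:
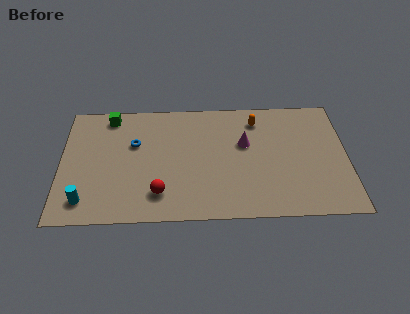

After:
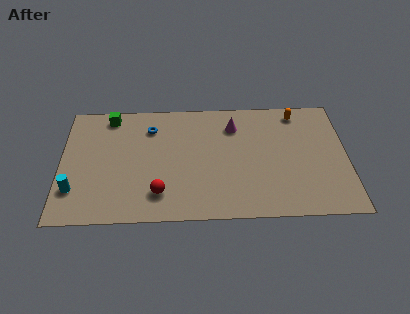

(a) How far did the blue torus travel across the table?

1.5

From (4.1, 5.8) to (5.0, 7.0), the blue torus covered √(0.9² + 1.2²) ≈ 1.5 units.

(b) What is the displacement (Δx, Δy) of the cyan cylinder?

(-0.6, 0.8)

The cyan cylinder started near (1.4, 1.6) and ended near (0.8, 2.4).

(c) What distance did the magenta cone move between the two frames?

1.5

From (10.3, 5.6) to (9.7, 7.0), the magenta cone covered √(0.6² + 1.4²) ≈ 1.5 units.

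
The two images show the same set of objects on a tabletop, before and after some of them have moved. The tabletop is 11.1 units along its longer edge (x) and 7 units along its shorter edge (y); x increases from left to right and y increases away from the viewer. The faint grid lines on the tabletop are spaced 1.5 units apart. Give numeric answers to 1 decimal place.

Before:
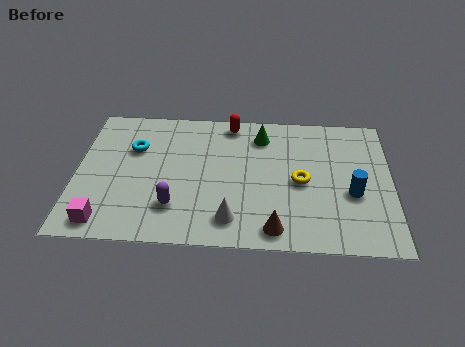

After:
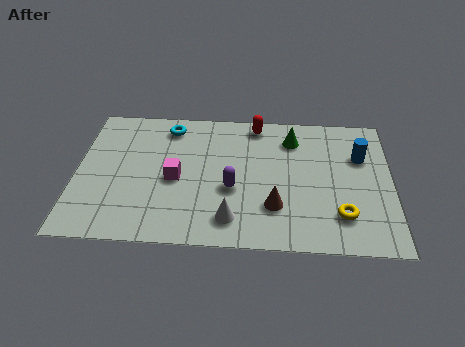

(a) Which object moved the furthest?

the magenta cube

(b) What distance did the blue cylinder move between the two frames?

1.9

The blue cylinder was near (9.7, 2.8) before and (10.0, 4.7) after, so it travelled √(0.3² + 1.9²) ≈ 1.9 units.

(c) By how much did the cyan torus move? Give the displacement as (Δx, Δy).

(1.2, 1.2)

From the two frames, the cyan torus sits at roughly (2.0, 4.7) before and (3.2, 5.9) after.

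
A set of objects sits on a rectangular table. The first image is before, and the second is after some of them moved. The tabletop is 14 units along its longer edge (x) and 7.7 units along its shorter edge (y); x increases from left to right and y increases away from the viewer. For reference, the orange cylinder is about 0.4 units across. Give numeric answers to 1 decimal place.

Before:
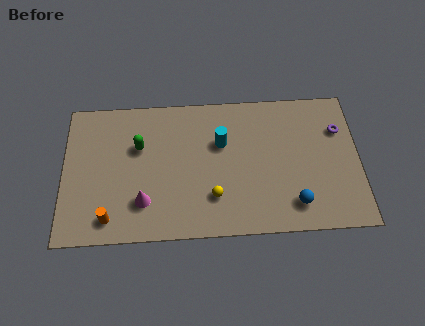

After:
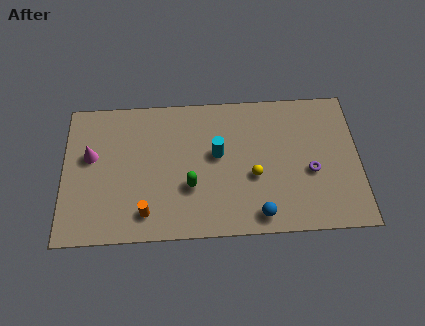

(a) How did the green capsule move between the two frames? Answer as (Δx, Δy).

(2.4, -2.3)

From the two frames, the green capsule sits at roughly (3.6, 5.0) before and (6.0, 2.7) after.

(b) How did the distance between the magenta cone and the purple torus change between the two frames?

+0.6

Before: roughly 9.9 units apart; after: 10.5. That's 0.6 units further apart.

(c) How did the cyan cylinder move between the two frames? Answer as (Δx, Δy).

(-0.2, -0.6)

The cyan cylinder started near (7.5, 5.0) and ended near (7.3, 4.4).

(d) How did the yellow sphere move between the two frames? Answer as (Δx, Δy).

(1.9, 1.0)

From the two frames, the yellow sphere sits at roughly (7.1, 2.1) before and (9.0, 3.1) after.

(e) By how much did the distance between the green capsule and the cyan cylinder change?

-1.8

The distance was about 3.9 in the first image and 2.1 in the second, so they moved 1.8 units closer together.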